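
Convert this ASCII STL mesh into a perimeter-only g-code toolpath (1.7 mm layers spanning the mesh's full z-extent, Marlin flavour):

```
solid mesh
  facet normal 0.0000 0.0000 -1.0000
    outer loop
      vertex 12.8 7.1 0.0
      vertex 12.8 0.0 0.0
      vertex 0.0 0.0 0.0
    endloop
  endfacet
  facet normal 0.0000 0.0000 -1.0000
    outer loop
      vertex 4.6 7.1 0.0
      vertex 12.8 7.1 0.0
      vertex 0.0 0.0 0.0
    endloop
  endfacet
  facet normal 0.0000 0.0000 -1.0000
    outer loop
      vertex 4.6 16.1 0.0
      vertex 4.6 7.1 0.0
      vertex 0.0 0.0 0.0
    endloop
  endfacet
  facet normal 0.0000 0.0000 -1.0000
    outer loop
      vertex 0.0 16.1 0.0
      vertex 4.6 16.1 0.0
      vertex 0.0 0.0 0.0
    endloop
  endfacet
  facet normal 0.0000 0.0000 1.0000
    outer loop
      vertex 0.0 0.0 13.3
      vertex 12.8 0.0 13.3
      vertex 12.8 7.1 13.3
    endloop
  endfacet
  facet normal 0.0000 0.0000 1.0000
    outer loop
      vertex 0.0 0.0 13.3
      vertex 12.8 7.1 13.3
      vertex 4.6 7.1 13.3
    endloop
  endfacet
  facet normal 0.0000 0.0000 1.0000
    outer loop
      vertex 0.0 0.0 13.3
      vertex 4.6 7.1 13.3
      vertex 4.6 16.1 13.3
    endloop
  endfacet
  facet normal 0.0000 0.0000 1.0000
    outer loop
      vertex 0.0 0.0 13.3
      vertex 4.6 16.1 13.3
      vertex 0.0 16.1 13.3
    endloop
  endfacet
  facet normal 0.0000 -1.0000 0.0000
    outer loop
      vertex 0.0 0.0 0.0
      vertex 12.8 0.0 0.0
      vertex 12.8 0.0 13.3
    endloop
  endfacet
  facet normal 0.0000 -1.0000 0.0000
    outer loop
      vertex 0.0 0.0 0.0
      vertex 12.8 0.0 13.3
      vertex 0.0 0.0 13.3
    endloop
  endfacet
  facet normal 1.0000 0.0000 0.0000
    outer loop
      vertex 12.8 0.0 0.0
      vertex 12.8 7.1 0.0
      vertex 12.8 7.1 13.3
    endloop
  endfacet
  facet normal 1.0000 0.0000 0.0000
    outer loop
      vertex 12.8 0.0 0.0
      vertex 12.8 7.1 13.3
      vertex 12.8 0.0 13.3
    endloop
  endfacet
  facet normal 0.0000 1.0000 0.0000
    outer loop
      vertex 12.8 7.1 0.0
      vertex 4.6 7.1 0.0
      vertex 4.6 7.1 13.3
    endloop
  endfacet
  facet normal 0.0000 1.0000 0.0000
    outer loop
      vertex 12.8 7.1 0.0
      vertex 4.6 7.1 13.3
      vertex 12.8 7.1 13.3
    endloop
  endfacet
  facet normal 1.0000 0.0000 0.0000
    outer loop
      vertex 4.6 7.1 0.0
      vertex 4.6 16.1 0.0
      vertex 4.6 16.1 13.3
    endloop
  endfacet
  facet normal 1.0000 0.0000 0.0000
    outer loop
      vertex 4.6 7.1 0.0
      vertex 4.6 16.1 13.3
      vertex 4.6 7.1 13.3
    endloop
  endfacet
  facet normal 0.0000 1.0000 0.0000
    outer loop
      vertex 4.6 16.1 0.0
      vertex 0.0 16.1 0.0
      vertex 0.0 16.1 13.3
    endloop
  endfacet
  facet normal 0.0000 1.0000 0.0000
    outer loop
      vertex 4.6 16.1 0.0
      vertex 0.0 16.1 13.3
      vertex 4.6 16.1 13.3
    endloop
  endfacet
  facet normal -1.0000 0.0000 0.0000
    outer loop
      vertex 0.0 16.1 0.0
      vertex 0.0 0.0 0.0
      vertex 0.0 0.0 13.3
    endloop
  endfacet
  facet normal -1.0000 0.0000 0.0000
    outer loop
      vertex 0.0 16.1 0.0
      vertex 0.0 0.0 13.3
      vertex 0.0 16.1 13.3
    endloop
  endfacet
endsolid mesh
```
; perimeter-only toolpath
G21 ; units = mm
G90 ; absolute positioning
G28 ; home
; layer 1
G0 Z1.7
G0 X0.0 Y0.0
G1 X12.8 Y0.0
G1 X12.8 Y7.1
G1 X4.6 Y7.1
G1 X4.6 Y16.1
G1 X0.0 Y16.1
G1 X0.0 Y0.0
; layer 2
G0 Z3.3
G0 X0.0 Y0.0
G1 X12.8 Y0.0
G1 X12.8 Y7.1
G1 X4.6 Y7.1
G1 X4.6 Y16.1
G1 X0.0 Y16.1
G1 X0.0 Y0.0
; layer 3
G0 Z5.0
G0 X0.0 Y0.0
G1 X12.8 Y0.0
G1 X12.8 Y7.1
G1 X4.6 Y7.1
G1 X4.6 Y16.1
G1 X0.0 Y16.1
G1 X0.0 Y0.0
; layer 4
G0 Z6.7
G0 X0.0 Y0.0
G1 X12.8 Y0.0
G1 X12.8 Y7.1
G1 X4.6 Y7.1
G1 X4.6 Y16.1
G1 X0.0 Y16.1
G1 X0.0 Y0.0
; layer 5
G0 Z8.3
G0 X0.0 Y0.0
G1 X12.8 Y0.0
G1 X12.8 Y7.1
G1 X4.6 Y7.1
G1 X4.6 Y16.1
G1 X0.0 Y16.1
G1 X0.0 Y0.0
; layer 6
G0 Z10.0
G0 X0.0 Y0.0
G1 X12.8 Y0.0
G1 X12.8 Y7.1
G1 X4.6 Y7.1
G1 X4.6 Y16.1
G1 X0.0 Y16.1
G1 X0.0 Y0.0
; layer 7
G0 Z11.6
G0 X0.0 Y0.0
G1 X12.8 Y0.0
G1 X12.8 Y7.1
G1 X4.6 Y7.1
G1 X4.6 Y16.1
G1 X0.0 Y16.1
G1 X0.0 Y0.0
; layer 8
G0 Z13.3
G0 X0.0 Y0.0
G1 X12.8 Y0.0
G1 X12.8 Y7.1
G1 X4.6 Y7.1
G1 X4.6 Y16.1
G1 X0.0 Y16.1
G1 X0.0 Y0.0
M2 ; end

The solid is an L-shaped prism: outer 12.8 × 16.1 mm, arm thicknesses ≈ 7.1 mm (horizontal) and 4.6 mm (vertical), extruded 13.3 mm in z. Slicing at Δz = 1.7 mm — 8 equal slices spanning the solid's height, so layer i sits at z = i·h/8 — gives 8 non-empty perimeters. Each is a 6-segment closed polygon; G0 lifts to the layer z and rapids to the start vertex, then G1 traces the edges.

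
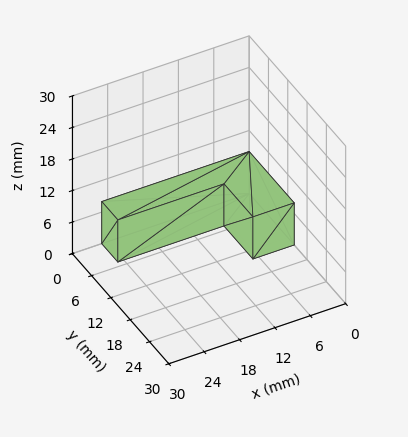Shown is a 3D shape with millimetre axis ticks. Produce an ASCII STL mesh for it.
Reading the render: the shape is an L-shaped prism: outer 25 × 14 mm, arm thicknesses ≈ 5 mm (horizontal) and 7 mm (vertical), extruded 8 mm in z (dimensions read to the nearest mm from the axis ticks). For the STL, each face is triangulated and given an outward normal.

solid part
  facet normal 0.0000 0.0000 -1.0000
    outer loop
      vertex 25.00 5.00 0.00
      vertex 25.00 0.00 0.00
      vertex 0.00 0.00 0.00
    endloop
  endfacet
  facet normal 0.0000 0.0000 -1.0000
    outer loop
      vertex 7.00 5.00 0.00
      vertex 25.00 5.00 0.00
      vertex 0.00 0.00 0.00
    endloop
  endfacet
  facet normal 0.0000 0.0000 -1.0000
    outer loop
      vertex 7.00 14.00 0.00
      vertex 7.00 5.00 0.00
      vertex 0.00 0.00 0.00
    endloop
  endfacet
  facet normal 0.0000 0.0000 -1.0000
    outer loop
      vertex 0.00 14.00 0.00
      vertex 7.00 14.00 0.00
      vertex 0.00 0.00 0.00
    endloop
  endfacet
  facet normal 0.0000 0.0000 1.0000
    outer loop
      vertex 0.00 0.00 8.00
      vertex 25.00 0.00 8.00
      vertex 25.00 5.00 8.00
    endloop
  endfacet
  facet normal 0.0000 0.0000 1.0000
    outer loop
      vertex 0.00 0.00 8.00
      vertex 25.00 5.00 8.00
      vertex 7.00 5.00 8.00
    endloop
  endfacet
  facet normal 0.0000 0.0000 1.0000
    outer loop
      vertex 0.00 0.00 8.00
      vertex 7.00 5.00 8.00
      vertex 7.00 14.00 8.00
    endloop
  endfacet
  facet normal 0.0000 0.0000 1.0000
    outer loop
      vertex 0.00 0.00 8.00
      vertex 7.00 14.00 8.00
      vertex 0.00 14.00 8.00
    endloop
  endfacet
  facet normal 0.0000 -1.0000 0.0000
    outer loop
      vertex 0.00 0.00 0.00
      vertex 25.00 0.00 0.00
      vertex 25.00 0.00 8.00
    endloop
  endfacet
  facet normal 0.0000 -1.0000 0.0000
    outer loop
      vertex 0.00 0.00 0.00
      vertex 25.00 0.00 8.00
      vertex 0.00 0.00 8.00
    endloop
  endfacet
  facet normal 1.0000 0.0000 0.0000
    outer loop
      vertex 25.00 0.00 0.00
      vertex 25.00 5.00 0.00
      vertex 25.00 5.00 8.00
    endloop
  endfacet
  facet normal 1.0000 0.0000 0.0000
    outer loop
      vertex 25.00 0.00 0.00
      vertex 25.00 5.00 8.00
      vertex 25.00 0.00 8.00
    endloop
  endfacet
  facet normal 0.0000 1.0000 0.0000
    outer loop
      vertex 25.00 5.00 0.00
      vertex 7.00 5.00 0.00
      vertex 7.00 5.00 8.00
    endloop
  endfacet
  facet normal 0.0000 1.0000 0.0000
    outer loop
      vertex 25.00 5.00 0.00
      vertex 7.00 5.00 8.00
      vertex 25.00 5.00 8.00
    endloop
  endfacet
  facet normal 1.0000 0.0000 0.0000
    outer loop
      vertex 7.00 5.00 0.00
      vertex 7.00 14.00 0.00
      vertex 7.00 14.00 8.00
    endloop
  endfacet
  facet normal 1.0000 0.0000 0.0000
    outer loop
      vertex 7.00 5.00 0.00
      vertex 7.00 14.00 8.00
      vertex 7.00 5.00 8.00
    endloop
  endfacet
  facet normal 0.0000 1.0000 0.0000
    outer loop
      vertex 7.00 14.00 0.00
      vertex 0.00 14.00 0.00
      vertex 0.00 14.00 8.00
    endloop
  endfacet
  facet normal 0.0000 1.0000 0.0000
    outer loop
      vertex 7.00 14.00 0.00
      vertex 0.00 14.00 8.00
      vertex 7.00 14.00 8.00
    endloop
  endfacet
  facet normal -1.0000 0.0000 0.0000
    outer loop
      vertex 0.00 14.00 0.00
      vertex 0.00 0.00 0.00
      vertex 0.00 0.00 8.00
    endloop
  endfacet
  facet normal -1.0000 0.0000 0.0000
    outer loop
      vertex 0.00 14.00 0.00
      vertex 0.00 0.00 8.00
      vertex 0.00 14.00 8.00
    endloop
  endfacet
endsolid part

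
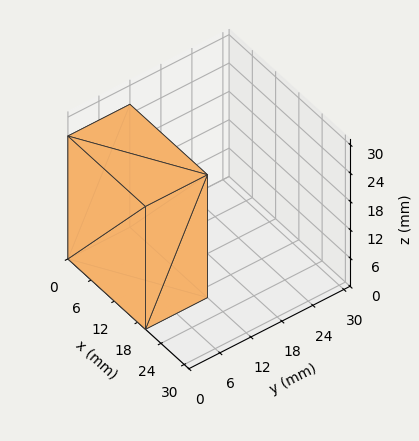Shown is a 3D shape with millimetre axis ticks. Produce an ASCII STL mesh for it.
Reading the render: the shape is a rectangular box, roughly 20 × 12 mm footprint and 26 mm tall (dimensions read to the nearest mm from the axis ticks). For the STL, each face is triangulated and given an outward normal.

solid part
  facet normal 0.0000 0.0000 -1.0000
    outer loop
      vertex 20.00 12.00 0.00
      vertex 20.00 0.00 0.00
      vertex 0.00 0.00 0.00
    endloop
  endfacet
  facet normal 0.0000 0.0000 -1.0000
    outer loop
      vertex 0.00 12.00 0.00
      vertex 20.00 12.00 0.00
      vertex 0.00 0.00 0.00
    endloop
  endfacet
  facet normal 0.0000 0.0000 1.0000
    outer loop
      vertex 0.00 0.00 26.00
      vertex 20.00 0.00 26.00
      vertex 20.00 12.00 26.00
    endloop
  endfacet
  facet normal 0.0000 0.0000 1.0000
    outer loop
      vertex 0.00 0.00 26.00
      vertex 20.00 12.00 26.00
      vertex 0.00 12.00 26.00
    endloop
  endfacet
  facet normal 0.0000 -1.0000 0.0000
    outer loop
      vertex 0.00 0.00 0.00
      vertex 20.00 0.00 0.00
      vertex 20.00 0.00 26.00
    endloop
  endfacet
  facet normal 0.0000 -1.0000 0.0000
    outer loop
      vertex 0.00 0.00 0.00
      vertex 20.00 0.00 26.00
      vertex 0.00 0.00 26.00
    endloop
  endfacet
  facet normal 0.0000 1.0000 0.0000
    outer loop
      vertex 20.00 12.00 26.00
      vertex 20.00 12.00 0.00
      vertex 0.00 12.00 0.00
    endloop
  endfacet
  facet normal 0.0000 1.0000 0.0000
    outer loop
      vertex 0.00 12.00 26.00
      vertex 20.00 12.00 26.00
      vertex 0.00 12.00 0.00
    endloop
  endfacet
  facet normal -1.0000 0.0000 0.0000
    outer loop
      vertex 0.00 12.00 26.00
      vertex 0.00 12.00 0.00
      vertex 0.00 0.00 0.00
    endloop
  endfacet
  facet normal -1.0000 0.0000 0.0000
    outer loop
      vertex 0.00 0.00 26.00
      vertex 0.00 12.00 26.00
      vertex 0.00 0.00 0.00
    endloop
  endfacet
  facet normal 1.0000 0.0000 0.0000
    outer loop
      vertex 20.00 0.00 0.00
      vertex 20.00 12.00 0.00
      vertex 20.00 12.00 26.00
    endloop
  endfacet
  facet normal 1.0000 0.0000 0.0000
    outer loop
      vertex 20.00 0.00 0.00
      vertex 20.00 12.00 26.00
      vertex 20.00 0.00 26.00
    endloop
  endfacet
endsolid part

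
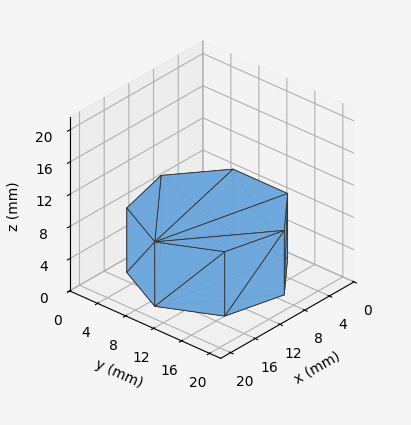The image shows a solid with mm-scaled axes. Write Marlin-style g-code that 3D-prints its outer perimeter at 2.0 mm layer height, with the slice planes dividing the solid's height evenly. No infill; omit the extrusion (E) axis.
Reading the render: the shape is a regular 7-sided prism (a cylinder approximated with 7 flat sides), circumscribed radius ≈ 9 mm, height ≈ 8 mm (dimensions read to the nearest mm from the axis ticks). For the g-code, the solid's height is divided into equal slices at the stated Δz and each level perimeter traced with G1 moves after a G0 lift.

; perimeter-only toolpath
G21 ; units = mm
G90 ; absolute positioning
G28 ; home
; layer 1
G0 Z2.0
G0 X18.0 Y9.0
G1 X14.6 Y16.0
G1 X7.0 Y17.8
G1 X0.9 Y12.9
G1 X0.9 Y5.1
G1 X7.0 Y0.2
G1 X14.6 Y2.0
G1 X18.0 Y9.0
; layer 2
G0 Z4.0
G0 X18.0 Y9.0
G1 X14.6 Y16.0
G1 X7.0 Y17.8
G1 X0.9 Y12.9
G1 X0.9 Y5.1
G1 X7.0 Y0.2
G1 X14.6 Y2.0
G1 X18.0 Y9.0
; layer 3
G0 Z6.0
G0 X18.0 Y9.0
G1 X14.6 Y16.0
G1 X7.0 Y17.8
G1 X0.9 Y12.9
G1 X0.9 Y5.1
G1 X7.0 Y0.2
G1 X14.6 Y2.0
G1 X18.0 Y9.0
; layer 4
G0 Z8.0
G0 X18.0 Y9.0
G1 X14.6 Y16.0
G1 X7.0 Y17.8
G1 X0.9 Y12.9
G1 X0.9 Y5.1
G1 X7.0 Y0.2
G1 X14.6 Y2.0
G1 X18.0 Y9.0
M2 ; end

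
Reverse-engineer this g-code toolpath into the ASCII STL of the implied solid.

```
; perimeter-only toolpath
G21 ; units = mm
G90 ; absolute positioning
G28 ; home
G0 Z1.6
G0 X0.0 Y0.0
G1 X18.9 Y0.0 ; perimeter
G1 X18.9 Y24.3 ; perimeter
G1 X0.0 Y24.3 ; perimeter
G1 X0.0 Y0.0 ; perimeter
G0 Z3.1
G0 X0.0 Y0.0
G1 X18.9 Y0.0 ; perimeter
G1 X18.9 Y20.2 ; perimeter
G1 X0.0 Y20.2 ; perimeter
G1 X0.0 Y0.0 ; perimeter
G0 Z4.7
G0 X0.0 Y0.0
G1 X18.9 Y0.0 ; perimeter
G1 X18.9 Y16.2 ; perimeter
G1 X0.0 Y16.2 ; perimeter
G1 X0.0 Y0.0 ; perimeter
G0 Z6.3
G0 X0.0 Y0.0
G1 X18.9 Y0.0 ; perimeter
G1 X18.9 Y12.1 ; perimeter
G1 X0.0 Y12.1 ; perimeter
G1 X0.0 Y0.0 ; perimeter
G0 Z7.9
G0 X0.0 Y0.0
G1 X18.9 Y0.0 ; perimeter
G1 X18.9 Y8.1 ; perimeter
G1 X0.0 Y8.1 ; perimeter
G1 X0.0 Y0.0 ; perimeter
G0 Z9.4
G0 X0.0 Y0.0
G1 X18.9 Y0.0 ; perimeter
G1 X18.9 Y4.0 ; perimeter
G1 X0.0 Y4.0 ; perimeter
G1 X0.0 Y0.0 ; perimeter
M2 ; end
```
solid part
  facet normal 0.0000 0.0000 -1.0000
    outer loop
      vertex 18.9 28.3 0.0
      vertex 18.9 0.0 0.0
      vertex 0.0 0.0 0.0
    endloop
  endfacet
  facet normal 0.0000 0.0000 -1.0000
    outer loop
      vertex 0.0 28.3 0.0
      vertex 18.9 28.3 0.0
      vertex 0.0 0.0 0.0
    endloop
  endfacet
  facet normal 0.0000 -1.0000 0.0000
    outer loop
      vertex 0.0 0.0 0.0
      vertex 18.9 0.0 0.0
      vertex 18.9 0.0 11.0
    endloop
  endfacet
  facet normal 0.0000 -1.0000 0.0000
    outer loop
      vertex 0.0 0.0 0.0
      vertex 18.9 0.0 11.0
      vertex 0.0 0.0 11.0
    endloop
  endfacet
  facet normal 0.0000 0.3623 0.9321
    outer loop
      vertex 0.0 0.0 11.0
      vertex 18.9 0.0 11.0
      vertex 18.9 28.3 0.0
    endloop
  endfacet
  facet normal 0.0000 0.3623 0.9321
    outer loop
      vertex 0.0 0.0 11.0
      vertex 18.9 28.3 0.0
      vertex 0.0 28.3 0.0
    endloop
  endfacet
  facet normal -1.0000 0.0000 0.0000
    outer loop
      vertex 0.0 0.0 11.0
      vertex 0.0 28.3 0.0
      vertex 0.0 0.0 0.0
    endloop
  endfacet
  facet normal 1.0000 0.0000 0.0000
    outer loop
      vertex 18.9 0.0 0.0
      vertex 18.9 28.3 0.0
      vertex 18.9 0.0 11.0
    endloop
  endfacet
endsolid part

The G0 Z moves step by Δz≈1.6 mm. The G1 loops shrink linearly with z, so the solid tapers from its base footprint up to z≈11. Closing with a flat bottom cap and the tapered top and triangulating gives 8 facets — a wedge (ramp): 18.9 × 28.3 mm base, rising to 11 mm along the y=0 edge and sloping linearly to z=0 at y=28.3.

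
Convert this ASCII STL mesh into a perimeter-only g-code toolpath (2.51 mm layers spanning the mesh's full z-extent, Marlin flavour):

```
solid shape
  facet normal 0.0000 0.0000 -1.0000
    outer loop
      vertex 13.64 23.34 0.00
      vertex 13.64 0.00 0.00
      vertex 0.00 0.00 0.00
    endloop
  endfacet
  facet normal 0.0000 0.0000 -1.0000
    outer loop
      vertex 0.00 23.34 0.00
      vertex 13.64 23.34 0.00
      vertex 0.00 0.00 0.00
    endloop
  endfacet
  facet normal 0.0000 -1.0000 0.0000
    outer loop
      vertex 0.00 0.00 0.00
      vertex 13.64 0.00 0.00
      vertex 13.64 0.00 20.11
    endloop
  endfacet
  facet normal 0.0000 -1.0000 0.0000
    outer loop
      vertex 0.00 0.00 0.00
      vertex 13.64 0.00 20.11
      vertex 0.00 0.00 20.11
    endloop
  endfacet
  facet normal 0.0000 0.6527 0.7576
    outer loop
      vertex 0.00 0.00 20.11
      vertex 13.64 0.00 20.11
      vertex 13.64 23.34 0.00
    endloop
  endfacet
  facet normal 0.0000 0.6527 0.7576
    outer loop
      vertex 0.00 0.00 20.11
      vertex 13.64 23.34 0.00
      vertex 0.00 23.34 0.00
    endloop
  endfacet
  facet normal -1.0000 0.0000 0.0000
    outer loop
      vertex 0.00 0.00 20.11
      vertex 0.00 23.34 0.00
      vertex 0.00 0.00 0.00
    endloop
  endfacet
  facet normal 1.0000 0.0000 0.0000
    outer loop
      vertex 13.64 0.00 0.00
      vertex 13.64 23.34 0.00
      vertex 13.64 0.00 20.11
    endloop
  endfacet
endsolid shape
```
; perimeter-only toolpath
G21 ; units = mm
G90 ; absolute positioning
G28 ; home
; layer 1
G0 Z2.51
G0 X0.00 Y0.00
G1 X13.64 Y0.00
G1 X13.64 Y20.42
G1 X0.00 Y20.42
G1 X0.00 Y0.00
; layer 2
G0 Z5.03
G0 X0.00 Y0.00
G1 X13.64 Y0.00
G1 X13.64 Y17.50
G1 X0.00 Y17.50
G1 X0.00 Y0.00
; layer 3
G0 Z7.54
G0 X0.00 Y0.00
G1 X13.64 Y0.00
G1 X13.64 Y14.59
G1 X0.00 Y14.59
G1 X0.00 Y0.00
; layer 4
G0 Z10.05
G0 X0.00 Y0.00
G1 X13.64 Y0.00
G1 X13.64 Y11.67
G1 X0.00 Y11.67
G1 X0.00 Y0.00
; layer 5
G0 Z12.57
G0 X0.00 Y0.00
G1 X13.64 Y0.00
G1 X13.64 Y8.75
G1 X0.00 Y8.75
G1 X0.00 Y0.00
; layer 6
G0 Z15.08
G0 X0.00 Y0.00
G1 X13.64 Y0.00
G1 X13.64 Y5.83
G1 X0.00 Y5.83
G1 X0.00 Y0.00
; layer 7
G0 Z17.60
G0 X0.00 Y0.00
G1 X13.64 Y0.00
G1 X13.64 Y2.92
G1 X0.00 Y2.92
G1 X0.00 Y0.00
M2 ; end

The solid is a wedge (ramp): 13.6 × 23.3 mm base, rising to 20.1 mm along the y=0 edge and sloping linearly to z=0 at y=23.3. Slicing at Δz = 2.51 mm — 8 equal slices spanning the solid's height, so layer i sits at z = i·h/8 — gives 7 non-empty perimeters. Each is a 4-segment closed polygon; G0 lifts to the layer z and rapids to the start vertex, then G1 traces the edges. The cross-section shrinks linearly with z (the slice at the apex is degenerate and omitted).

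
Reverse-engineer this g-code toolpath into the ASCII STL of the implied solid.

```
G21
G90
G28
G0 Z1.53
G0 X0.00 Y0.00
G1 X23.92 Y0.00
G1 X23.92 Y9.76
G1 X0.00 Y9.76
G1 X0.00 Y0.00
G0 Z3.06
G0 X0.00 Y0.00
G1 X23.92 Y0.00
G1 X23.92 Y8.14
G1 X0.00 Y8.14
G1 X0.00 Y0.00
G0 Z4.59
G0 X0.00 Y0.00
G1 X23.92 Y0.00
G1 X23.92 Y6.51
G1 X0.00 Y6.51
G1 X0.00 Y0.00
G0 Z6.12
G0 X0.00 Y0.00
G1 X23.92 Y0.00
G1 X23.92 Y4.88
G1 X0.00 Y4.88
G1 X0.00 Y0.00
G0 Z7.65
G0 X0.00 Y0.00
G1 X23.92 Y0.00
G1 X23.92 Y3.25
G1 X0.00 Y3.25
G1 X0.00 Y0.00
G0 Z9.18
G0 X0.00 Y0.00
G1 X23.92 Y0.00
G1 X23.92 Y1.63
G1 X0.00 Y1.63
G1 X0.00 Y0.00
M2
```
solid part
  facet normal 0.0000 0.0000 -1.0000
    outer loop
      vertex 23.92 11.39 0.00
      vertex 23.92 0.00 0.00
      vertex 0.00 0.00 0.00
    endloop
  endfacet
  facet normal 0.0000 0.0000 -1.0000
    outer loop
      vertex 0.00 11.39 0.00
      vertex 23.92 11.39 0.00
      vertex 0.00 0.00 0.00
    endloop
  endfacet
  facet normal 0.0000 -1.0000 0.0000
    outer loop
      vertex 0.00 0.00 0.00
      vertex 23.92 0.00 0.00
      vertex 23.92 0.00 10.71
    endloop
  endfacet
  facet normal 0.0000 -1.0000 0.0000
    outer loop
      vertex 0.00 0.00 0.00
      vertex 23.92 0.00 10.71
      vertex 0.00 0.00 10.71
    endloop
  endfacet
  facet normal 0.0000 0.6850 0.7285
    outer loop
      vertex 0.00 0.00 10.71
      vertex 23.92 0.00 10.71
      vertex 23.92 11.39 0.00
    endloop
  endfacet
  facet normal 0.0000 0.6850 0.7285
    outer loop
      vertex 0.00 0.00 10.71
      vertex 23.92 11.39 0.00
      vertex 0.00 11.39 0.00
    endloop
  endfacet
  facet normal -1.0000 0.0000 0.0000
    outer loop
      vertex 0.00 0.00 10.71
      vertex 0.00 11.39 0.00
      vertex 0.00 0.00 0.00
    endloop
  endfacet
  facet normal 1.0000 0.0000 0.0000
    outer loop
      vertex 23.92 0.00 0.00
      vertex 23.92 11.39 0.00
      vertex 23.92 0.00 10.71
    endloop
  endfacet
endsolid part

The G0 Z moves step by Δz≈1.53 mm. The G1 loops shrink linearly with z, so the solid tapers from its base footprint up to z≈10.7. Closing with a flat bottom cap and the tapered top and triangulating gives 8 facets — a wedge (ramp): 23.9 × 11.4 mm base, rising to 10.7 mm along the y=0 edge and sloping linearly to z=0 at y=11.4.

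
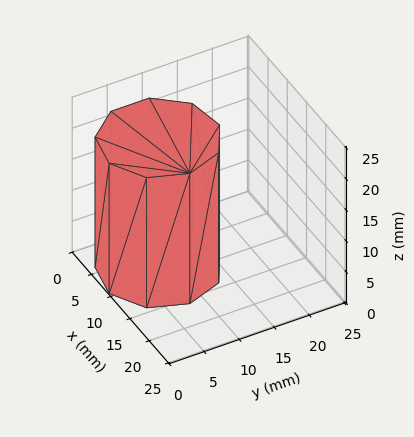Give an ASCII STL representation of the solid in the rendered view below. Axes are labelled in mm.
Reading the render: the shape is a regular 9-sided prism (a cylinder approximated with 9 flat sides), circumscribed radius ≈ 8 mm, height ≈ 21 mm (dimensions read to the nearest mm from the axis ticks). For the STL, each face is triangulated and given an outward normal.

solid part
  facet normal 0.0000 0.0000 -1.0000
    outer loop
      vertex 9.389 15.878 0.000
      vertex 14.128 13.142 0.000
      vertex 16.000 8.000 0.000
    endloop
  endfacet
  facet normal 0.0000 0.0000 -1.0000
    outer loop
      vertex 4.000 14.928 0.000
      vertex 9.389 15.878 0.000
      vertex 16.000 8.000 0.000
    endloop
  endfacet
  facet normal 0.0000 0.0000 -1.0000
    outer loop
      vertex 0.482 10.736 0.000
      vertex 4.000 14.928 0.000
      vertex 16.000 8.000 0.000
    endloop
  endfacet
  facet normal 0.0000 0.0000 -1.0000
    outer loop
      vertex 0.482 5.264 0.000
      vertex 0.482 10.736 0.000
      vertex 16.000 8.000 0.000
    endloop
  endfacet
  facet normal 0.0000 0.0000 -1.0000
    outer loop
      vertex 4.000 1.072 0.000
      vertex 0.482 5.264 0.000
      vertex 16.000 8.000 0.000
    endloop
  endfacet
  facet normal 0.0000 0.0000 -1.0000
    outer loop
      vertex 9.389 0.122 0.000
      vertex 4.000 1.072 0.000
      vertex 16.000 8.000 0.000
    endloop
  endfacet
  facet normal 0.0000 0.0000 -1.0000
    outer loop
      vertex 14.128 2.858 0.000
      vertex 9.389 0.122 0.000
      vertex 16.000 8.000 0.000
    endloop
  endfacet
  facet normal 0.0000 0.0000 1.0000
    outer loop
      vertex 16.000 8.000 21.000
      vertex 14.128 13.142 21.000
      vertex 9.389 15.878 21.000
    endloop
  endfacet
  facet normal 0.0000 0.0000 1.0000
    outer loop
      vertex 16.000 8.000 21.000
      vertex 9.389 15.878 21.000
      vertex 4.000 14.928 21.000
    endloop
  endfacet
  facet normal 0.0000 0.0000 1.0000
    outer loop
      vertex 16.000 8.000 21.000
      vertex 4.000 14.928 21.000
      vertex 0.482 10.736 21.000
    endloop
  endfacet
  facet normal 0.0000 0.0000 1.0000
    outer loop
      vertex 16.000 8.000 21.000
      vertex 0.482 10.736 21.000
      vertex 0.482 5.264 21.000
    endloop
  endfacet
  facet normal 0.0000 0.0000 1.0000
    outer loop
      vertex 16.000 8.000 21.000
      vertex 0.482 5.264 21.000
      vertex 4.000 1.072 21.000
    endloop
  endfacet
  facet normal 0.0000 0.0000 1.0000
    outer loop
      vertex 16.000 8.000 21.000
      vertex 4.000 1.072 21.000
      vertex 9.389 0.122 21.000
    endloop
  endfacet
  facet normal 0.0000 0.0000 1.0000
    outer loop
      vertex 16.000 8.000 21.000
      vertex 9.389 0.122 21.000
      vertex 14.128 2.858 21.000
    endloop
  endfacet
  facet normal 0.9397 0.3421 0.0000
    outer loop
      vertex 16.000 8.000 0.000
      vertex 14.128 13.142 0.000
      vertex 14.128 13.142 21.000
    endloop
  endfacet
  facet normal 0.9397 0.3421 0.0000
    outer loop
      vertex 16.000 8.000 0.000
      vertex 14.128 13.142 21.000
      vertex 16.000 8.000 21.000
    endloop
  endfacet
  facet normal 0.5000 0.8660 0.0000
    outer loop
      vertex 14.128 13.142 0.000
      vertex 9.389 15.878 0.000
      vertex 9.389 15.878 21.000
    endloop
  endfacet
  facet normal 0.5000 0.8660 0.0000
    outer loop
      vertex 14.128 13.142 0.000
      vertex 9.389 15.878 21.000
      vertex 14.128 13.142 21.000
    endloop
  endfacet
  facet normal -0.1736 0.9848 0.0000
    outer loop
      vertex 9.389 15.878 0.000
      vertex 4.000 14.928 0.000
      vertex 4.000 14.928 21.000
    endloop
  endfacet
  facet normal -0.1736 0.9848 0.0000
    outer loop
      vertex 9.389 15.878 0.000
      vertex 4.000 14.928 21.000
      vertex 9.389 15.878 21.000
    endloop
  endfacet
  facet normal -0.7660 0.6428 0.0000
    outer loop
      vertex 4.000 14.928 0.000
      vertex 0.482 10.736 0.000
      vertex 0.482 10.736 21.000
    endloop
  endfacet
  facet normal -0.7660 0.6428 0.0000
    outer loop
      vertex 4.000 14.928 0.000
      vertex 0.482 10.736 21.000
      vertex 4.000 14.928 21.000
    endloop
  endfacet
  facet normal -1.0000 0.0000 0.0000
    outer loop
      vertex 0.482 10.736 0.000
      vertex 0.482 5.264 0.000
      vertex 0.482 5.264 21.000
    endloop
  endfacet
  facet normal -1.0000 0.0000 0.0000
    outer loop
      vertex 0.482 10.736 0.000
      vertex 0.482 5.264 21.000
      vertex 0.482 10.736 21.000
    endloop
  endfacet
  facet normal -0.7660 -0.6428 0.0000
    outer loop
      vertex 0.482 5.264 0.000
      vertex 4.000 1.072 0.000
      vertex 4.000 1.072 21.000
    endloop
  endfacet
  facet normal -0.7660 -0.6428 0.0000
    outer loop
      vertex 0.482 5.264 0.000
      vertex 4.000 1.072 21.000
      vertex 0.482 5.264 21.000
    endloop
  endfacet
  facet normal -0.1736 -0.9848 0.0000
    outer loop
      vertex 4.000 1.072 0.000
      vertex 9.389 0.122 0.000
      vertex 9.389 0.122 21.000
    endloop
  endfacet
  facet normal -0.1736 -0.9848 0.0000
    outer loop
      vertex 4.000 1.072 0.000
      vertex 9.389 0.122 21.000
      vertex 4.000 1.072 21.000
    endloop
  endfacet
  facet normal 0.5000 -0.8660 0.0000
    outer loop
      vertex 9.389 0.122 0.000
      vertex 14.128 2.858 0.000
      vertex 14.128 2.858 21.000
    endloop
  endfacet
  facet normal 0.5000 -0.8660 0.0000
    outer loop
      vertex 9.389 0.122 0.000
      vertex 14.128 2.858 21.000
      vertex 9.389 0.122 21.000
    endloop
  endfacet
  facet normal 0.9397 -0.3421 0.0000
    outer loop
      vertex 14.128 2.858 0.000
      vertex 16.000 8.000 0.000
      vertex 16.000 8.000 21.000
    endloop
  endfacet
  facet normal 0.9397 -0.3421 0.0000
    outer loop
      vertex 14.128 2.858 0.000
      vertex 16.000 8.000 21.000
      vertex 14.128 2.858 21.000
    endloop
  endfacet
endsolid part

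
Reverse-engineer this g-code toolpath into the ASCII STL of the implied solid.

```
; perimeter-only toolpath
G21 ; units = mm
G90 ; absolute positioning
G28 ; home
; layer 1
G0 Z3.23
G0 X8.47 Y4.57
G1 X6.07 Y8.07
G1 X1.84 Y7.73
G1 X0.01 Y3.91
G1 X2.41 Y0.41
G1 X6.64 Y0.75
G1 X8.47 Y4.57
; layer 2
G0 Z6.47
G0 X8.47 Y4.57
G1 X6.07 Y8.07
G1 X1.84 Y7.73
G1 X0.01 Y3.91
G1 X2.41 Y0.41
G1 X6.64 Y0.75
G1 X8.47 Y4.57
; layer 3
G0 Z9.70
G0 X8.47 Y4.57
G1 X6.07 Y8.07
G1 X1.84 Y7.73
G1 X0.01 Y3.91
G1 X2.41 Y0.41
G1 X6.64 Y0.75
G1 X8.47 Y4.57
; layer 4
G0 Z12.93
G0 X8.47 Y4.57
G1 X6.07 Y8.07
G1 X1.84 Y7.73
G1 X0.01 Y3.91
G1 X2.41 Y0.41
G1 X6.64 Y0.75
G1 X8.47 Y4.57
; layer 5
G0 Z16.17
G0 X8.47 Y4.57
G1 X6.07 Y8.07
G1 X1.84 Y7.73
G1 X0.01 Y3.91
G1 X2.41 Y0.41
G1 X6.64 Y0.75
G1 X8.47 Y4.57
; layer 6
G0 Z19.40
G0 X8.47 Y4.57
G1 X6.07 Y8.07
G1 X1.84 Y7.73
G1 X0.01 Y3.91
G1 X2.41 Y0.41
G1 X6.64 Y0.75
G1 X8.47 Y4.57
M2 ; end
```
solid part
  facet normal 0.0000 0.0000 -1.0000
    outer loop
      vertex 1.84 7.73 0.00
      vertex 6.07 8.07 0.00
      vertex 8.47 4.57 0.00
    endloop
  endfacet
  facet normal 0.0000 0.0000 -1.0000
    outer loop
      vertex 0.01 3.91 0.00
      vertex 1.84 7.73 0.00
      vertex 8.47 4.57 0.00
    endloop
  endfacet
  facet normal 0.0000 0.0000 -1.0000
    outer loop
      vertex 2.41 0.41 0.00
      vertex 0.01 3.91 0.00
      vertex 8.47 4.57 0.00
    endloop
  endfacet
  facet normal 0.0000 0.0000 -1.0000
    outer loop
      vertex 6.64 0.75 0.00
      vertex 2.41 0.41 0.00
      vertex 8.47 4.57 0.00
    endloop
  endfacet
  facet normal 0.0000 0.0000 1.0000
    outer loop
      vertex 8.47 4.57 19.40
      vertex 6.07 8.07 19.40
      vertex 1.84 7.73 19.40
    endloop
  endfacet
  facet normal 0.0000 0.0000 1.0000
    outer loop
      vertex 8.47 4.57 19.40
      vertex 1.84 7.73 19.40
      vertex 0.01 3.91 19.40
    endloop
  endfacet
  facet normal 0.0000 0.0000 1.0000
    outer loop
      vertex 8.47 4.57 19.40
      vertex 0.01 3.91 19.40
      vertex 2.41 0.41 19.40
    endloop
  endfacet
  facet normal 0.0000 0.0000 1.0000
    outer loop
      vertex 8.47 4.57 19.40
      vertex 2.41 0.41 19.40
      vertex 6.64 0.75 19.40
    endloop
  endfacet
  facet normal 0.8247 0.5655 0.0000
    outer loop
      vertex 8.47 4.57 0.00
      vertex 6.07 8.07 0.00
      vertex 6.07 8.07 19.40
    endloop
  endfacet
  facet normal 0.8247 0.5655 0.0000
    outer loop
      vertex 8.47 4.57 0.00
      vertex 6.07 8.07 19.40
      vertex 8.47 4.57 19.40
    endloop
  endfacet
  facet normal -0.0801 0.9968 0.0000
    outer loop
      vertex 6.07 8.07 0.00
      vertex 1.84 7.73 0.00
      vertex 1.84 7.73 19.40
    endloop
  endfacet
  facet normal -0.0801 0.9968 0.0000
    outer loop
      vertex 6.07 8.07 0.00
      vertex 1.84 7.73 19.40
      vertex 6.07 8.07 19.40
    endloop
  endfacet
  facet normal -0.9019 0.4320 0.0000
    outer loop
      vertex 1.84 7.73 0.00
      vertex 0.01 3.91 0.00
      vertex 0.01 3.91 19.40
    endloop
  endfacet
  facet normal -0.9019 0.4320 0.0000
    outer loop
      vertex 1.84 7.73 0.00
      vertex 0.01 3.91 19.40
      vertex 1.84 7.73 19.40
    endloop
  endfacet
  facet normal -0.8247 -0.5655 0.0000
    outer loop
      vertex 0.01 3.91 0.00
      vertex 2.41 0.41 0.00
      vertex 2.41 0.41 19.40
    endloop
  endfacet
  facet normal -0.8247 -0.5655 0.0000
    outer loop
      vertex 0.01 3.91 0.00
      vertex 2.41 0.41 19.40
      vertex 0.01 3.91 19.40
    endloop
  endfacet
  facet normal 0.0801 -0.9968 0.0000
    outer loop
      vertex 2.41 0.41 0.00
      vertex 6.64 0.75 0.00
      vertex 6.64 0.75 19.40
    endloop
  endfacet
  facet normal 0.0801 -0.9968 0.0000
    outer loop
      vertex 2.41 0.41 0.00
      vertex 6.64 0.75 19.40
      vertex 2.41 0.41 19.40
    endloop
  endfacet
  facet normal 0.9019 -0.4320 0.0000
    outer loop
      vertex 6.64 0.75 0.00
      vertex 8.47 4.57 0.00
      vertex 8.47 4.57 19.40
    endloop
  endfacet
  facet normal 0.9019 -0.4320 0.0000
    outer loop
      vertex 6.64 0.75 0.00
      vertex 8.47 4.57 19.40
      vertex 6.64 0.75 19.40
    endloop
  endfacet
endsolid part

The G0 Z moves step by Δz≈3.23 mm. Every layer's G1 loop is the same polygon, so the solid is a straight extrusion of it from z=0 to z≈19.4. Closing with flat bottom and top caps and triangulating gives 20 facets — a regular 6-sided prism (a cylinder approximated with 6 flat sides), circumscribed radius ≈ 4.24 mm, height ≈ 19.4 mm.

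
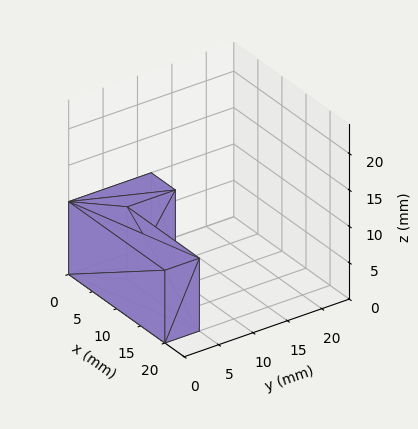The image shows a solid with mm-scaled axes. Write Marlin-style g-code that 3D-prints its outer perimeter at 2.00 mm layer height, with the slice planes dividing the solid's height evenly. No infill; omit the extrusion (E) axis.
Reading the render: the shape is an L-shaped prism: outer 20 × 12 mm, arm thicknesses ≈ 5 mm (horizontal) and 5 mm (vertical), extruded 10 mm in z (dimensions read to the nearest mm from the axis ticks). For the g-code, the solid's height is divided into equal slices at the stated Δz and each level perimeter traced with G1 moves after a G0 lift.

; perimeter-only toolpath
G21 ; units = mm
G90 ; absolute positioning
G28 ; home
; layer 1
G0 Z2.00
G0 X0.00 Y0.00
G1 X20.00 Y0.00
G1 X20.00 Y5.00
G1 X5.00 Y5.00
G1 X5.00 Y12.00
G1 X0.00 Y12.00
G1 X0.00 Y0.00
; layer 2
G0 Z4.00
G0 X0.00 Y0.00
G1 X20.00 Y0.00
G1 X20.00 Y5.00
G1 X5.00 Y5.00
G1 X5.00 Y12.00
G1 X0.00 Y12.00
G1 X0.00 Y0.00
; layer 3
G0 Z6.00
G0 X0.00 Y0.00
G1 X20.00 Y0.00
G1 X20.00 Y5.00
G1 X5.00 Y5.00
G1 X5.00 Y12.00
G1 X0.00 Y12.00
G1 X0.00 Y0.00
; layer 4
G0 Z8.00
G0 X0.00 Y0.00
G1 X20.00 Y0.00
G1 X20.00 Y5.00
G1 X5.00 Y5.00
G1 X5.00 Y12.00
G1 X0.00 Y12.00
G1 X0.00 Y0.00
; layer 5
G0 Z10.00
G0 X0.00 Y0.00
G1 X20.00 Y0.00
G1 X20.00 Y5.00
G1 X5.00 Y5.00
G1 X5.00 Y12.00
G1 X0.00 Y12.00
G1 X0.00 Y0.00
M2 ; end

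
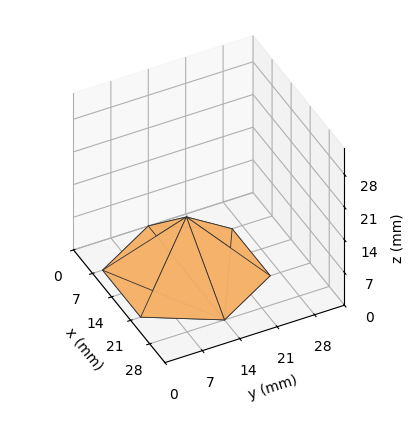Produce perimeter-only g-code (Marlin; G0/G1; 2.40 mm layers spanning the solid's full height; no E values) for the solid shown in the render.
Reading the render: the shape is a regular 6-sided pyramid, base circumscribed radius ≈ 14 mm, apex at z ≈ 12 mm (dimensions read to the nearest mm from the axis ticks). For the g-code, the solid's height is divided into equal slices at the stated Δz and each level perimeter traced with G1 moves after a G0 lift.

; perimeter-only toolpath
G21 ; units = mm
G90 ; absolute positioning
G28 ; home
; layer 1
G0 Z2.40
G0 X25.20 Y14.00
G1 X19.60 Y23.70
G1 X8.40 Y23.70
G1 X2.80 Y14.00
G1 X8.40 Y4.30
G1 X19.60 Y4.30
G1 X25.20 Y14.00
; layer 2
G0 Z4.80
G0 X22.40 Y14.00
G1 X18.20 Y21.27
G1 X9.80 Y21.27
G1 X5.60 Y14.00
G1 X9.80 Y6.73
G1 X18.20 Y6.73
G1 X22.40 Y14.00
; layer 3
G0 Z7.20
G0 X19.60 Y14.00
G1 X16.80 Y18.85
G1 X11.20 Y18.85
G1 X8.40 Y14.00
G1 X11.20 Y9.15
G1 X16.80 Y9.15
G1 X19.60 Y14.00
; layer 4
G0 Z9.60
G0 X16.80 Y14.00
G1 X15.40 Y16.42
G1 X12.60 Y16.42
G1 X11.20 Y14.00
G1 X12.60 Y11.58
G1 X15.40 Y11.58
G1 X16.80 Y14.00
M2 ; end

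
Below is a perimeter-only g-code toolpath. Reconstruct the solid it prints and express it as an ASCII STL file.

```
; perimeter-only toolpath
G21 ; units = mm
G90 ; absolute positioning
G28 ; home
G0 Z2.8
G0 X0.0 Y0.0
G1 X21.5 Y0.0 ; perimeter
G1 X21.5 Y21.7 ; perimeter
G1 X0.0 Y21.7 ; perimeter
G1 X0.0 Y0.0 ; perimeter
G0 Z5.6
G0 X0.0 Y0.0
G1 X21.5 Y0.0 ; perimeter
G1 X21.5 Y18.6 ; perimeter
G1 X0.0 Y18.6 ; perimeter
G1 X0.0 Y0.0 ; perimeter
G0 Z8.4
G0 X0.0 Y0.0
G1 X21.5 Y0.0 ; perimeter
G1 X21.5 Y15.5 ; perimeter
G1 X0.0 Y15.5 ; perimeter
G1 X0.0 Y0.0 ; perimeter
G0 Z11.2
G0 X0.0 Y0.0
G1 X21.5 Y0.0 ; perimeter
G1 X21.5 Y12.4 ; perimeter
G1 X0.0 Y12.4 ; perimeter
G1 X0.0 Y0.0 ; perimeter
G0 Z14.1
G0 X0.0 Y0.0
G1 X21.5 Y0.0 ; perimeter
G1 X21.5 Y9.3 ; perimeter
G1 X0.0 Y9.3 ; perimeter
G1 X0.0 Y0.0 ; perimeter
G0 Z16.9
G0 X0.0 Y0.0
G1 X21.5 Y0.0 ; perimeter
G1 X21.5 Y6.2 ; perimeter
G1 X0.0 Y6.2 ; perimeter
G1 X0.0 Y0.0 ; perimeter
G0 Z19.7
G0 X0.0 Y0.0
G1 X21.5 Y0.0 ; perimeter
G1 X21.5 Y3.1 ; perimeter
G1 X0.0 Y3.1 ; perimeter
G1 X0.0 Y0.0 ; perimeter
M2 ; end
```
solid part
  facet normal 0.0000 0.0000 -1.0000
    outer loop
      vertex 21.5 24.8 0.0
      vertex 21.5 0.0 0.0
      vertex 0.0 0.0 0.0
    endloop
  endfacet
  facet normal 0.0000 0.0000 -1.0000
    outer loop
      vertex 0.0 24.8 0.0
      vertex 21.5 24.8 0.0
      vertex 0.0 0.0 0.0
    endloop
  endfacet
  facet normal 0.0000 -1.0000 0.0000
    outer loop
      vertex 0.0 0.0 0.0
      vertex 21.5 0.0 0.0
      vertex 21.5 0.0 22.5
    endloop
  endfacet
  facet normal 0.0000 -1.0000 0.0000
    outer loop
      vertex 0.0 0.0 0.0
      vertex 21.5 0.0 22.5
      vertex 0.0 0.0 22.5
    endloop
  endfacet
  facet normal 0.0000 0.6719 0.7406
    outer loop
      vertex 0.0 0.0 22.5
      vertex 21.5 0.0 22.5
      vertex 21.5 24.8 0.0
    endloop
  endfacet
  facet normal 0.0000 0.6719 0.7406
    outer loop
      vertex 0.0 0.0 22.5
      vertex 21.5 24.8 0.0
      vertex 0.0 24.8 0.0
    endloop
  endfacet
  facet normal -1.0000 0.0000 0.0000
    outer loop
      vertex 0.0 0.0 22.5
      vertex 0.0 24.8 0.0
      vertex 0.0 0.0 0.0
    endloop
  endfacet
  facet normal 1.0000 0.0000 0.0000
    outer loop
      vertex 21.5 0.0 0.0
      vertex 21.5 24.8 0.0
      vertex 21.5 0.0 22.5
    endloop
  endfacet
endsolid part

The G0 Z moves step by Δz≈2.8 mm. The G1 loops shrink linearly with z, so the solid tapers from its base footprint up to z≈22.5. Closing with a flat bottom cap and the tapered top and triangulating gives 8 facets — a wedge (ramp): 21.5 × 24.8 mm base, rising to 22.5 mm along the y=0 edge and sloping linearly to z=0 at y=24.8.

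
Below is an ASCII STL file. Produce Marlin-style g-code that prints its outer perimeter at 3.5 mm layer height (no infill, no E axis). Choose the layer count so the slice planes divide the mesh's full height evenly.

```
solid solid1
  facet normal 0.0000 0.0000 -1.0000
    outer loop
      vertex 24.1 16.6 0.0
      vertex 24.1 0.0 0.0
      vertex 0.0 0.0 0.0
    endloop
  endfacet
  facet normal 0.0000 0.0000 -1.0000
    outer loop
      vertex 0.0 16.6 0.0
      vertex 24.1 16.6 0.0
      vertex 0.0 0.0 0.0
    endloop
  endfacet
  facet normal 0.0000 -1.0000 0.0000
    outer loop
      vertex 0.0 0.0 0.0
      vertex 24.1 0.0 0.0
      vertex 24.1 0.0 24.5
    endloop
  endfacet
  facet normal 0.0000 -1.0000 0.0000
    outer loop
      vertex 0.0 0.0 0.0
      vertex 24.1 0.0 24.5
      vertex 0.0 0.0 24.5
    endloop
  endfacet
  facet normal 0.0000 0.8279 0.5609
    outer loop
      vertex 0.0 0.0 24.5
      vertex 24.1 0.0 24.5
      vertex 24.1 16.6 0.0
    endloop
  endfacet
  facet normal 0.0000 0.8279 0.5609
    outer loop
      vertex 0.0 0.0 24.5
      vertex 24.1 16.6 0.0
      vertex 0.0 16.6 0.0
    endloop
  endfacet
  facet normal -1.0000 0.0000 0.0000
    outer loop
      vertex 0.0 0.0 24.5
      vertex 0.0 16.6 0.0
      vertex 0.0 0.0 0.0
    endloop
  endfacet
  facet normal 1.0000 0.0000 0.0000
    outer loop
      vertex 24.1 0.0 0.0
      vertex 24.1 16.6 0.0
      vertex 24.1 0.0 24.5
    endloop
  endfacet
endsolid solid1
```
; perimeter-only toolpath
G21 ; units = mm
G90 ; absolute positioning
G28 ; home
; layer 1
G0 Z3.5
G0 X0.0 Y0.0
G1 X24.1 Y0.0
G1 X24.1 Y14.2
G1 X0.0 Y14.2
G1 X0.0 Y0.0
; layer 2
G0 Z7.0
G0 X0.0 Y0.0
G1 X24.1 Y0.0
G1 X24.1 Y11.9
G1 X0.0 Y11.9
G1 X0.0 Y0.0
; layer 3
G0 Z10.5
G0 X0.0 Y0.0
G1 X24.1 Y0.0
G1 X24.1 Y9.5
G1 X0.0 Y9.5
G1 X0.0 Y0.0
; layer 4
G0 Z14.0
G0 X0.0 Y0.0
G1 X24.1 Y0.0
G1 X24.1 Y7.1
G1 X0.0 Y7.1
G1 X0.0 Y0.0
; layer 5
G0 Z17.5
G0 X0.0 Y0.0
G1 X24.1 Y0.0
G1 X24.1 Y4.7
G1 X0.0 Y4.7
G1 X0.0 Y0.0
; layer 6
G0 Z21.0
G0 X0.0 Y0.0
G1 X24.1 Y0.0
G1 X24.1 Y2.4
G1 X0.0 Y2.4
G1 X0.0 Y0.0
M2 ; end

The solid is a wedge (ramp): 24.1 × 16.6 mm base, rising to 24.5 mm along the y=0 edge and sloping linearly to z=0 at y=16.6. Slicing at Δz = 3.5 mm — 7 equal slices spanning the solid's height, so layer i sits at z = i·h/7 — gives 6 non-empty perimeters. Each is a 4-segment closed polygon; G0 lifts to the layer z and rapids to the start vertex, then G1 traces the edges. The cross-section shrinks linearly with z (the slice at the apex is degenerate and omitted).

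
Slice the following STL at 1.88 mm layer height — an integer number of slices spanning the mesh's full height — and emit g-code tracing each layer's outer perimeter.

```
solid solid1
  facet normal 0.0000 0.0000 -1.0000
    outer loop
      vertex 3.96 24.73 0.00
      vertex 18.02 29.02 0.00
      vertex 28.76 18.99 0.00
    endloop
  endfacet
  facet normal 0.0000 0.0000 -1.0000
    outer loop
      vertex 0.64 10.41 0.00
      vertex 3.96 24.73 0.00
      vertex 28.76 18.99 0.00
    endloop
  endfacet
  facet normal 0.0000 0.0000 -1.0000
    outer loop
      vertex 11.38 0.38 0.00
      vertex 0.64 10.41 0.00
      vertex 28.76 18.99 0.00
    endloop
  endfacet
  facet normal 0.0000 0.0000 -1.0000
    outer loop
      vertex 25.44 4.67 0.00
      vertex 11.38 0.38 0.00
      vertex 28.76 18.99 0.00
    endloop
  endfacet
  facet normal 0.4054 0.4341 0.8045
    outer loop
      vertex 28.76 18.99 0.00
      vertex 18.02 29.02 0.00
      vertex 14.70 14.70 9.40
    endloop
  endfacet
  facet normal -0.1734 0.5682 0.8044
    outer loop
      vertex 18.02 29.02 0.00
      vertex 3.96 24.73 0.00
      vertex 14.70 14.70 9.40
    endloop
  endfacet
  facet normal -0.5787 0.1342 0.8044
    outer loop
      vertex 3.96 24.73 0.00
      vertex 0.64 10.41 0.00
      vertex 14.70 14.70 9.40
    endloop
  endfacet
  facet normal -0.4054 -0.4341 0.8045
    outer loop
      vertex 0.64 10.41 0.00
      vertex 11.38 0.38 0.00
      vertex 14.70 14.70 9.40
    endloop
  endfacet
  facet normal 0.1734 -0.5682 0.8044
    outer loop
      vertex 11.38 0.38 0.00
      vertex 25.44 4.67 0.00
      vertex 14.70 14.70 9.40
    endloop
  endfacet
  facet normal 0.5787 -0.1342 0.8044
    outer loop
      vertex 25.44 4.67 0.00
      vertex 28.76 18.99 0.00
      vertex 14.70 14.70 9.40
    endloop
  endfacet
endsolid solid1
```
; perimeter-only toolpath
G21 ; units = mm
G90 ; absolute positioning
G28 ; home
; layer 1
G0 Z1.88
G0 X25.95 Y18.13
G1 X17.36 Y26.16
G1 X6.11 Y22.72
G1 X3.45 Y11.27
G1 X12.04 Y3.24
G1 X23.29 Y6.68
G1 X25.95 Y18.13
; layer 2
G0 Z3.76
G0 X23.14 Y17.27
G1 X16.69 Y23.29
G1 X8.26 Y20.72
G1 X6.26 Y12.13
G1 X12.71 Y6.11
G1 X21.14 Y8.68
G1 X23.14 Y17.27
; layer 3
G0 Z5.64
G0 X20.32 Y16.42
G1 X16.03 Y20.43
G1 X10.40 Y18.71
G1 X9.08 Y12.98
G1 X13.37 Y8.97
G1 X19.00 Y10.69
G1 X20.32 Y16.42
; layer 4
G0 Z7.52
G0 X17.51 Y15.56
G1 X15.36 Y17.56
G1 X12.55 Y16.71
G1 X11.89 Y13.84
G1 X14.04 Y11.84
G1 X16.85 Y12.69
G1 X17.51 Y15.56
M2 ; end

The solid is a regular 6-sided pyramid, base circumscribed radius ≈ 14.7 mm, apex at z ≈ 9.4 mm. Slicing at Δz = 1.88 mm — 5 equal slices spanning the solid's height, so layer i sits at z = i·h/5 — gives 4 non-empty perimeters. Each is a 6-segment closed polygon; G0 lifts to the layer z and rapids to the start vertex, then G1 traces the edges. The cross-section shrinks linearly with z (the slice at the apex is degenerate and omitted).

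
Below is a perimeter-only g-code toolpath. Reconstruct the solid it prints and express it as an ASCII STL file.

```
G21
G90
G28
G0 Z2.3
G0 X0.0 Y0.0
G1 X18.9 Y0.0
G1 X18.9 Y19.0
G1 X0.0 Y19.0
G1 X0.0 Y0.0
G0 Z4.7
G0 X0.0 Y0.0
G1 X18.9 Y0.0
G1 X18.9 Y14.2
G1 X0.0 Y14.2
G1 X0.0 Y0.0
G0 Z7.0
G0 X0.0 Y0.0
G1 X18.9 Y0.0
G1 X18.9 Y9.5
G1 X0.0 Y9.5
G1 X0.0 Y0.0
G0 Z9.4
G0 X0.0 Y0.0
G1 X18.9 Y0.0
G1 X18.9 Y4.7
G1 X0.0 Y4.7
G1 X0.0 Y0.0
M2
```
solid part
  facet normal 0.0000 0.0000 -1.0000
    outer loop
      vertex 18.9 23.7 0.0
      vertex 18.9 0.0 0.0
      vertex 0.0 0.0 0.0
    endloop
  endfacet
  facet normal 0.0000 0.0000 -1.0000
    outer loop
      vertex 0.0 23.7 0.0
      vertex 18.9 23.7 0.0
      vertex 0.0 0.0 0.0
    endloop
  endfacet
  facet normal 0.0000 -1.0000 0.0000
    outer loop
      vertex 0.0 0.0 0.0
      vertex 18.9 0.0 0.0
      vertex 18.9 0.0 11.7
    endloop
  endfacet
  facet normal 0.0000 -1.0000 0.0000
    outer loop
      vertex 0.0 0.0 0.0
      vertex 18.9 0.0 11.7
      vertex 0.0 0.0 11.7
    endloop
  endfacet
  facet normal 0.0000 0.4427 0.8967
    outer loop
      vertex 0.0 0.0 11.7
      vertex 18.9 0.0 11.7
      vertex 18.9 23.7 0.0
    endloop
  endfacet
  facet normal 0.0000 0.4427 0.8967
    outer loop
      vertex 0.0 0.0 11.7
      vertex 18.9 23.7 0.0
      vertex 0.0 23.7 0.0
    endloop
  endfacet
  facet normal -1.0000 0.0000 0.0000
    outer loop
      vertex 0.0 0.0 11.7
      vertex 0.0 23.7 0.0
      vertex 0.0 0.0 0.0
    endloop
  endfacet
  facet normal 1.0000 0.0000 0.0000
    outer loop
      vertex 18.9 0.0 0.0
      vertex 18.9 23.7 0.0
      vertex 18.9 0.0 11.7
    endloop
  endfacet
endsolid part

The G0 Z moves step by Δz≈2.3 mm. The G1 loops shrink linearly with z, so the solid tapers from its base footprint up to z≈11.7. Closing with a flat bottom cap and the tapered top and triangulating gives 8 facets — a wedge (ramp): 18.9 × 23.7 mm base, rising to 11.7 mm along the y=0 edge and sloping linearly to z=0 at y=23.7.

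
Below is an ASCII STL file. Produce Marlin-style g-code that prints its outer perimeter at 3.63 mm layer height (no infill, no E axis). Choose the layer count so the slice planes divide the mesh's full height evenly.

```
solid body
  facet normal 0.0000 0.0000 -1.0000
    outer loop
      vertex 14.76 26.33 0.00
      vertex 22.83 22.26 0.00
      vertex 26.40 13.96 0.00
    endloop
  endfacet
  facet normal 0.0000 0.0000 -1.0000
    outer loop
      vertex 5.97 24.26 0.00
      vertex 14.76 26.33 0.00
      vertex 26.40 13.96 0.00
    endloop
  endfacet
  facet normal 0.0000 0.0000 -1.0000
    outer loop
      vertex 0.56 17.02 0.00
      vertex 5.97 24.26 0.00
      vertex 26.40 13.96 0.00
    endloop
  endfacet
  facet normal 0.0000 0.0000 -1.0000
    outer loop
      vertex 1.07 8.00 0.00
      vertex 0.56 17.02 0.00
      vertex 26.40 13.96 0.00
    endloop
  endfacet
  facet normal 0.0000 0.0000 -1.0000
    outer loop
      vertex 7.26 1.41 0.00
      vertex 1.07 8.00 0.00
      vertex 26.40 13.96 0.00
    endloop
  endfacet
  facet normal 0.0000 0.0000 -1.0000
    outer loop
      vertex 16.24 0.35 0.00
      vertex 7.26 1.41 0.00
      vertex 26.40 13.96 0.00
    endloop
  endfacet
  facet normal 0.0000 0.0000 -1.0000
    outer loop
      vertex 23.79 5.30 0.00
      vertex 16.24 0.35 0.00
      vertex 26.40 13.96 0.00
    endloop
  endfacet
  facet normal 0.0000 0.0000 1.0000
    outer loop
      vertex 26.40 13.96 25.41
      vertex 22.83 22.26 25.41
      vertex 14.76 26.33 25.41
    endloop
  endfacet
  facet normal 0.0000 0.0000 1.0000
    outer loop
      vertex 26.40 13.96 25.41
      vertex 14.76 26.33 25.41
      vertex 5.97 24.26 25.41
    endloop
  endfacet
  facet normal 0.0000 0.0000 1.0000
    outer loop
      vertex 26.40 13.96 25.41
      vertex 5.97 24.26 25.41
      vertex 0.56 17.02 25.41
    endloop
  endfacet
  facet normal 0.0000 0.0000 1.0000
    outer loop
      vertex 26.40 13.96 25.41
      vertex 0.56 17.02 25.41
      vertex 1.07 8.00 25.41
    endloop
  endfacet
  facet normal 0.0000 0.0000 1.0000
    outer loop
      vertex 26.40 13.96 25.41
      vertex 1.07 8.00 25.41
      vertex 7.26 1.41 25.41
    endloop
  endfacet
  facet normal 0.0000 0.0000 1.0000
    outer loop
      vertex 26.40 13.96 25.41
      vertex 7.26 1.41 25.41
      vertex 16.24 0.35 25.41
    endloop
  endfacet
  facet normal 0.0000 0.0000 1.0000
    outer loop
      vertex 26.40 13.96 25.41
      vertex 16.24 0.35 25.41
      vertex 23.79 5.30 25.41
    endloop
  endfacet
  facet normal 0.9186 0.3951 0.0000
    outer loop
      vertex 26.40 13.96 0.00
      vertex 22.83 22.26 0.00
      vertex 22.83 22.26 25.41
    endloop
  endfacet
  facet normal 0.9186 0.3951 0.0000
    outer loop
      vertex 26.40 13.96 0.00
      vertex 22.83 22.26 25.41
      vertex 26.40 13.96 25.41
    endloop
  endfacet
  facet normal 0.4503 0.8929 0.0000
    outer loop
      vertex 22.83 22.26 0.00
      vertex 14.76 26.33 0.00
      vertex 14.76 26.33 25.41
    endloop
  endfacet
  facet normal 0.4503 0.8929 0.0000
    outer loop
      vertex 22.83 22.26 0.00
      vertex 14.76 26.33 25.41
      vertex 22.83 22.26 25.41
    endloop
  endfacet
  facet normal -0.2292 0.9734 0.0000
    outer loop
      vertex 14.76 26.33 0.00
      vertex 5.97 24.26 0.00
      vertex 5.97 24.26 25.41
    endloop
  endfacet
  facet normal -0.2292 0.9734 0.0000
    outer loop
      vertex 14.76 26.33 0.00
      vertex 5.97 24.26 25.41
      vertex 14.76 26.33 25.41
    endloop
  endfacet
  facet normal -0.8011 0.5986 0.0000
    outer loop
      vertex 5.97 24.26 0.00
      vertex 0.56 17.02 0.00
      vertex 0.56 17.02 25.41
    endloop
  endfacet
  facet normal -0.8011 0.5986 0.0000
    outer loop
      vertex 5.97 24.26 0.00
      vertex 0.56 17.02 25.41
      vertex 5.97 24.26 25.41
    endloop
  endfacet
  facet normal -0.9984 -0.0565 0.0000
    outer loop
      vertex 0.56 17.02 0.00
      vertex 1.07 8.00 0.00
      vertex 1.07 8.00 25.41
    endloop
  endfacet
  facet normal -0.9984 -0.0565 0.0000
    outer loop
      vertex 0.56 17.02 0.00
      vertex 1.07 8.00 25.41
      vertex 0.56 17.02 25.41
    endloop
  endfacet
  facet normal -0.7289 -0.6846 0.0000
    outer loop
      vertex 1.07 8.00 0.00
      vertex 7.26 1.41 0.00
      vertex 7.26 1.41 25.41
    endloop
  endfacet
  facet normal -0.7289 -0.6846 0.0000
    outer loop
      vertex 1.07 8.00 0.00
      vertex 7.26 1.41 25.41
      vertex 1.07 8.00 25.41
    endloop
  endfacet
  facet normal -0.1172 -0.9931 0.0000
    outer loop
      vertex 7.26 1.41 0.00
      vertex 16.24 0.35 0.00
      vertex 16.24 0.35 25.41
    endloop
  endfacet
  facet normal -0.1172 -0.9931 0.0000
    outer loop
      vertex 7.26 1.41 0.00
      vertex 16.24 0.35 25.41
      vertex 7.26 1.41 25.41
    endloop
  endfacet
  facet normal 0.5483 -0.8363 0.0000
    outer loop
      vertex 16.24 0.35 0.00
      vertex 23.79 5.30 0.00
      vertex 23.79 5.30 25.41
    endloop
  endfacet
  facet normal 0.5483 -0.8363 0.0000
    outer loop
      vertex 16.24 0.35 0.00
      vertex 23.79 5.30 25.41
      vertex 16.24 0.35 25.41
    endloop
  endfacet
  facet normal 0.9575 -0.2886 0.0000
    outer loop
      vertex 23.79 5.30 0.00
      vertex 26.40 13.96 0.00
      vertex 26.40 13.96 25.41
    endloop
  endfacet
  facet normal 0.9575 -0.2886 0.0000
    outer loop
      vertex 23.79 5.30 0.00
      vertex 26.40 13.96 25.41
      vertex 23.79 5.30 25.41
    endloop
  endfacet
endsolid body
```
; perimeter-only toolpath
G21 ; units = mm
G90 ; absolute positioning
G28 ; home
; layer 1
G0 Z3.63
G0 X26.40 Y13.96
G1 X22.83 Y22.26
G1 X14.76 Y26.33
G1 X5.97 Y24.26
G1 X0.56 Y17.02
G1 X1.07 Y8.00
G1 X7.26 Y1.41
G1 X16.24 Y0.35
G1 X23.79 Y5.30
G1 X26.40 Y13.96
; layer 2
G0 Z7.26
G0 X26.40 Y13.96
G1 X22.83 Y22.26
G1 X14.76 Y26.33
G1 X5.97 Y24.26
G1 X0.56 Y17.02
G1 X1.07 Y8.00
G1 X7.26 Y1.41
G1 X16.24 Y0.35
G1 X23.79 Y5.30
G1 X26.40 Y13.96
; layer 3
G0 Z10.89
G0 X26.40 Y13.96
G1 X22.83 Y22.26
G1 X14.76 Y26.33
G1 X5.97 Y24.26
G1 X0.56 Y17.02
G1 X1.07 Y8.00
G1 X7.26 Y1.41
G1 X16.24 Y0.35
G1 X23.79 Y5.30
G1 X26.40 Y13.96
; layer 4
G0 Z14.52
G0 X26.40 Y13.96
G1 X22.83 Y22.26
G1 X14.76 Y26.33
G1 X5.97 Y24.26
G1 X0.56 Y17.02
G1 X1.07 Y8.00
G1 X7.26 Y1.41
G1 X16.24 Y0.35
G1 X23.79 Y5.30
G1 X26.40 Y13.96
; layer 5
G0 Z18.15
G0 X26.40 Y13.96
G1 X22.83 Y22.26
G1 X14.76 Y26.33
G1 X5.97 Y24.26
G1 X0.56 Y17.02
G1 X1.07 Y8.00
G1 X7.26 Y1.41
G1 X16.24 Y0.35
G1 X23.79 Y5.30
G1 X26.40 Y13.96
; layer 6
G0 Z21.78
G0 X26.40 Y13.96
G1 X22.83 Y22.26
G1 X14.76 Y26.33
G1 X5.97 Y24.26
G1 X0.56 Y17.02
G1 X1.07 Y8.00
G1 X7.26 Y1.41
G1 X16.24 Y0.35
G1 X23.79 Y5.30
G1 X26.40 Y13.96
; layer 7
G0 Z25.41
G0 X26.40 Y13.96
G1 X22.83 Y22.26
G1 X14.76 Y26.33
G1 X5.97 Y24.26
G1 X0.56 Y17.02
G1 X1.07 Y8.00
G1 X7.26 Y1.41
G1 X16.24 Y0.35
G1 X23.79 Y5.30
G1 X26.40 Y13.96
M2 ; end

The solid is a regular 9-sided prism (a cylinder approximated with 9 flat sides), circumscribed radius ≈ 13.2 mm, height ≈ 25.4 mm. Slicing at Δz = 3.63 mm — 7 equal slices spanning the solid's height, so layer i sits at z = i·h/7 — gives 7 non-empty perimeters. Each is a 9-segment closed polygon; G0 lifts to the layer z and rapids to the start vertex, then G1 traces the edges.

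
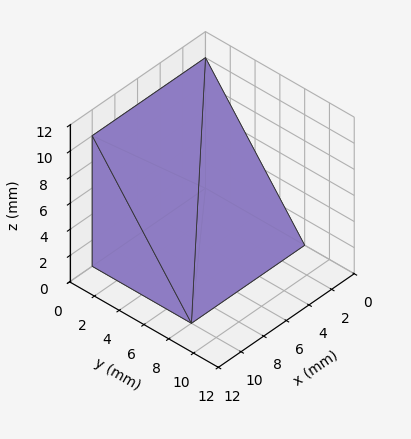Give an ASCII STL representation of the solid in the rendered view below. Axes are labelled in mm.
Reading the render: the shape is a wedge (ramp): 10 × 8 mm base, rising to 10 mm along the y=0 edge and sloping linearly to z=0 at y=8 (dimensions read to the nearest mm from the axis ticks). For the STL, each face is triangulated and given an outward normal.

solid part
  facet normal 0.0000 0.0000 -1.0000
    outer loop
      vertex 10.0 8.0 0.0
      vertex 10.0 0.0 0.0
      vertex 0.0 0.0 0.0
    endloop
  endfacet
  facet normal 0.0000 0.0000 -1.0000
    outer loop
      vertex 0.0 8.0 0.0
      vertex 10.0 8.0 0.0
      vertex 0.0 0.0 0.0
    endloop
  endfacet
  facet normal 0.0000 -1.0000 0.0000
    outer loop
      vertex 0.0 0.0 0.0
      vertex 10.0 0.0 0.0
      vertex 10.0 0.0 10.0
    endloop
  endfacet
  facet normal 0.0000 -1.0000 0.0000
    outer loop
      vertex 0.0 0.0 0.0
      vertex 10.0 0.0 10.0
      vertex 0.0 0.0 10.0
    endloop
  endfacet
  facet normal 0.0000 0.7809 0.6247
    outer loop
      vertex 0.0 0.0 10.0
      vertex 10.0 0.0 10.0
      vertex 10.0 8.0 0.0
    endloop
  endfacet
  facet normal 0.0000 0.7809 0.6247
    outer loop
      vertex 0.0 0.0 10.0
      vertex 10.0 8.0 0.0
      vertex 0.0 8.0 0.0
    endloop
  endfacet
  facet normal -1.0000 0.0000 0.0000
    outer loop
      vertex 0.0 0.0 10.0
      vertex 0.0 8.0 0.0
      vertex 0.0 0.0 0.0
    endloop
  endfacet
  facet normal 1.0000 0.0000 0.0000
    outer loop
      vertex 10.0 0.0 0.0
      vertex 10.0 8.0 0.0
      vertex 10.0 0.0 10.0
    endloop
  endfacet
endsolid part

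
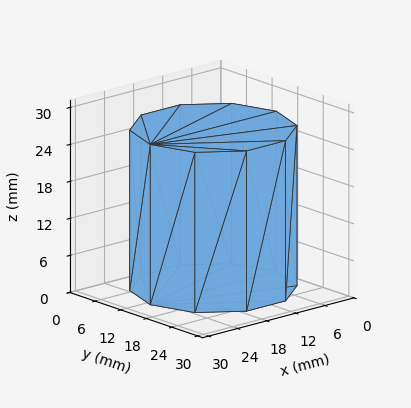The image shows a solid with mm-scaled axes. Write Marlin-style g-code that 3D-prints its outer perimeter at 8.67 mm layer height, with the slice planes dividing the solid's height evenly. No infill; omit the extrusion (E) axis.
Reading the render: the shape is a regular 10-sided prism (a cylinder approximated with 10 flat sides), circumscribed radius ≈ 13 mm, height ≈ 26 mm (dimensions read to the nearest mm from the axis ticks). For the g-code, the solid's height is divided into equal slices at the stated Δz and each level perimeter traced with G1 moves after a G0 lift.

; perimeter-only toolpath
G21 ; units = mm
G90 ; absolute positioning
G28 ; home
; layer 1
G0 Z8.67
G0 X26.00 Y13.00
G1 X23.52 Y20.64
G1 X17.02 Y25.36
G1 X8.98 Y25.36
G1 X2.48 Y20.64
G1 X0.00 Y13.00
G1 X2.48 Y5.36
G1 X8.98 Y0.64
G1 X17.02 Y0.64
G1 X23.52 Y5.36
G1 X26.00 Y13.00
; layer 2
G0 Z17.33
G0 X26.00 Y13.00
G1 X23.52 Y20.64
G1 X17.02 Y25.36
G1 X8.98 Y25.36
G1 X2.48 Y20.64
G1 X0.00 Y13.00
G1 X2.48 Y5.36
G1 X8.98 Y0.64
G1 X17.02 Y0.64
G1 X23.52 Y5.36
G1 X26.00 Y13.00
; layer 3
G0 Z26.00
G0 X26.00 Y13.00
G1 X23.52 Y20.64
G1 X17.02 Y25.36
G1 X8.98 Y25.36
G1 X2.48 Y20.64
G1 X0.00 Y13.00
G1 X2.48 Y5.36
G1 X8.98 Y0.64
G1 X17.02 Y0.64
G1 X23.52 Y5.36
G1 X26.00 Y13.00
M2 ; end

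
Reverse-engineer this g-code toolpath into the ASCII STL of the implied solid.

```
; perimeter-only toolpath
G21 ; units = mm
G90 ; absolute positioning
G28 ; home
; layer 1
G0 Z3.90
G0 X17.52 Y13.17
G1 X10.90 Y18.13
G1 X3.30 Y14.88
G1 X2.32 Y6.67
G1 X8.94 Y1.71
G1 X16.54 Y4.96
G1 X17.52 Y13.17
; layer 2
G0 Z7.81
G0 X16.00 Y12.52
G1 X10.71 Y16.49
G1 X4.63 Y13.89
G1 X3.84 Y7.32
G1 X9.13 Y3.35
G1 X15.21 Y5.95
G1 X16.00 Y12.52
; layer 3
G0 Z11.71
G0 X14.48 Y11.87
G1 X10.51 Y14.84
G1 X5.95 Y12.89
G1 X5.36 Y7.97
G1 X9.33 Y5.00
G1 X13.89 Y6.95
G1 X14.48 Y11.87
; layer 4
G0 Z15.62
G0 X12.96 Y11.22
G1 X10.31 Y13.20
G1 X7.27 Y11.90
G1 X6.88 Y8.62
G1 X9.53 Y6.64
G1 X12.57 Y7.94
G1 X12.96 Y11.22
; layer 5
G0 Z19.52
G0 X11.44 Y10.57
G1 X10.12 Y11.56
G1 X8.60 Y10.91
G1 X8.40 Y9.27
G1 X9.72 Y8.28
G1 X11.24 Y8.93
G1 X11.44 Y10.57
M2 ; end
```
solid part
  facet normal 0.0000 0.0000 -1.0000
    outer loop
      vertex 1.98 15.87 0.00
      vertex 11.10 19.77 0.00
      vertex 19.04 13.82 0.00
    endloop
  endfacet
  facet normal 0.0000 0.0000 -1.0000
    outer loop
      vertex 0.80 6.02 0.00
      vertex 1.98 15.87 0.00
      vertex 19.04 13.82 0.00
    endloop
  endfacet
  facet normal 0.0000 0.0000 -1.0000
    outer loop
      vertex 8.74 0.07 0.00
      vertex 0.80 6.02 0.00
      vertex 19.04 13.82 0.00
    endloop
  endfacet
  facet normal 0.0000 0.0000 -1.0000
    outer loop
      vertex 17.86 3.97 0.00
      vertex 8.74 0.07 0.00
      vertex 19.04 13.82 0.00
    endloop
  endfacet
  facet normal 0.5630 0.7513 0.3442
    outer loop
      vertex 19.04 13.82 0.00
      vertex 11.10 19.77 0.00
      vertex 9.92 9.92 23.43
    endloop
  endfacet
  facet normal -0.3691 0.8632 0.3443
    outer loop
      vertex 11.10 19.77 0.00
      vertex 1.98 15.87 0.00
      vertex 9.92 9.92 23.43
    endloop
  endfacet
  facet normal -0.9322 0.1117 0.3443
    outer loop
      vertex 1.98 15.87 0.00
      vertex 0.80 6.02 0.00
      vertex 9.92 9.92 23.43
    endloop
  endfacet
  facet normal -0.5630 -0.7513 0.3442
    outer loop
      vertex 0.80 6.02 0.00
      vertex 8.74 0.07 0.00
      vertex 9.92 9.92 23.43
    endloop
  endfacet
  facet normal 0.3691 -0.8632 0.3443
    outer loop
      vertex 8.74 0.07 0.00
      vertex 17.86 3.97 0.00
      vertex 9.92 9.92 23.43
    endloop
  endfacet
  facet normal 0.9322 -0.1117 0.3443
    outer loop
      vertex 17.86 3.97 0.00
      vertex 19.04 13.82 0.00
      vertex 9.92 9.92 23.43
    endloop
  endfacet
endsolid part

The G0 Z moves step by Δz≈3.90 mm. The G1 loops shrink linearly with z, so the solid tapers from its base footprint up to z≈23.4. Closing with a flat bottom cap and the tapered top and triangulating gives 10 facets — a regular 6-sided pyramid, base circumscribed radius ≈ 9.92 mm, apex at z ≈ 23.4 mm.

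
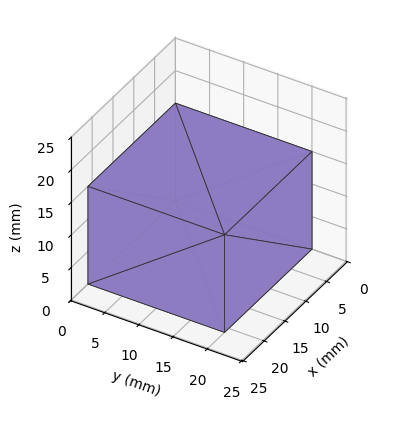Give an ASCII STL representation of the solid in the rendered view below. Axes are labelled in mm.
Reading the render: the shape is a rectangular box, roughly 21 × 20 mm footprint and 15 mm tall (dimensions read to the nearest mm from the axis ticks). For the STL, each face is triangulated and given an outward normal.

solid part
  facet normal 0.0000 0.0000 -1.0000
    outer loop
      vertex 21.00 20.00 0.00
      vertex 21.00 0.00 0.00
      vertex 0.00 0.00 0.00
    endloop
  endfacet
  facet normal 0.0000 0.0000 -1.0000
    outer loop
      vertex 0.00 20.00 0.00
      vertex 21.00 20.00 0.00
      vertex 0.00 0.00 0.00
    endloop
  endfacet
  facet normal 0.0000 0.0000 1.0000
    outer loop
      vertex 0.00 0.00 15.00
      vertex 21.00 0.00 15.00
      vertex 21.00 20.00 15.00
    endloop
  endfacet
  facet normal 0.0000 0.0000 1.0000
    outer loop
      vertex 0.00 0.00 15.00
      vertex 21.00 20.00 15.00
      vertex 0.00 20.00 15.00
    endloop
  endfacet
  facet normal 0.0000 -1.0000 0.0000
    outer loop
      vertex 0.00 0.00 0.00
      vertex 21.00 0.00 0.00
      vertex 21.00 0.00 15.00
    endloop
  endfacet
  facet normal 0.0000 -1.0000 0.0000
    outer loop
      vertex 0.00 0.00 0.00
      vertex 21.00 0.00 15.00
      vertex 0.00 0.00 15.00
    endloop
  endfacet
  facet normal 0.0000 1.0000 0.0000
    outer loop
      vertex 21.00 20.00 15.00
      vertex 21.00 20.00 0.00
      vertex 0.00 20.00 0.00
    endloop
  endfacet
  facet normal 0.0000 1.0000 0.0000
    outer loop
      vertex 0.00 20.00 15.00
      vertex 21.00 20.00 15.00
      vertex 0.00 20.00 0.00
    endloop
  endfacet
  facet normal -1.0000 0.0000 0.0000
    outer loop
      vertex 0.00 20.00 15.00
      vertex 0.00 20.00 0.00
      vertex 0.00 0.00 0.00
    endloop
  endfacet
  facet normal -1.0000 0.0000 0.0000
    outer loop
      vertex 0.00 0.00 15.00
      vertex 0.00 20.00 15.00
      vertex 0.00 0.00 0.00
    endloop
  endfacet
  facet normal 1.0000 0.0000 0.0000
    outer loop
      vertex 21.00 0.00 0.00
      vertex 21.00 20.00 0.00
      vertex 21.00 20.00 15.00
    endloop
  endfacet
  facet normal 1.0000 0.0000 0.0000
    outer loop
      vertex 21.00 0.00 0.00
      vertex 21.00 20.00 15.00
      vertex 21.00 0.00 15.00
    endloop
  endfacet
endsolid part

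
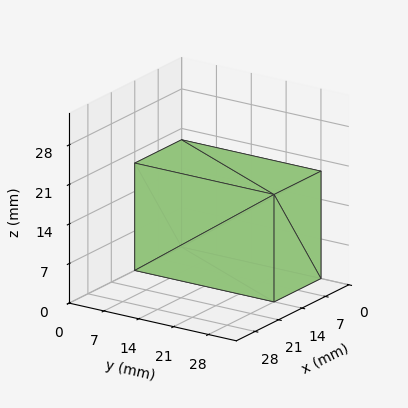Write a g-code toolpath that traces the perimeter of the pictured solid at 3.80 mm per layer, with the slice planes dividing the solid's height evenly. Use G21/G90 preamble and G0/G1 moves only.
Reading the render: the shape is a rectangular box, roughly 14 × 28 mm footprint and 19 mm tall (dimensions read to the nearest mm from the axis ticks). For the g-code, the solid's height is divided into equal slices at the stated Δz and each level perimeter traced with G1 moves after a G0 lift.

; perimeter-only toolpath
G21 ; units = mm
G90 ; absolute positioning
G28 ; home
; layer 1
G0 Z3.80
G0 X0.00 Y0.00
G1 X14.00 Y0.00
G1 X14.00 Y28.00
G1 X0.00 Y28.00
G1 X0.00 Y0.00
; layer 2
G0 Z7.60
G0 X0.00 Y0.00
G1 X14.00 Y0.00
G1 X14.00 Y28.00
G1 X0.00 Y28.00
G1 X0.00 Y0.00
; layer 3
G0 Z11.40
G0 X0.00 Y0.00
G1 X14.00 Y0.00
G1 X14.00 Y28.00
G1 X0.00 Y28.00
G1 X0.00 Y0.00
; layer 4
G0 Z15.20
G0 X0.00 Y0.00
G1 X14.00 Y0.00
G1 X14.00 Y28.00
G1 X0.00 Y28.00
G1 X0.00 Y0.00
; layer 5
G0 Z19.00
G0 X0.00 Y0.00
G1 X14.00 Y0.00
G1 X14.00 Y28.00
G1 X0.00 Y28.00
G1 X0.00 Y0.00
M2 ; end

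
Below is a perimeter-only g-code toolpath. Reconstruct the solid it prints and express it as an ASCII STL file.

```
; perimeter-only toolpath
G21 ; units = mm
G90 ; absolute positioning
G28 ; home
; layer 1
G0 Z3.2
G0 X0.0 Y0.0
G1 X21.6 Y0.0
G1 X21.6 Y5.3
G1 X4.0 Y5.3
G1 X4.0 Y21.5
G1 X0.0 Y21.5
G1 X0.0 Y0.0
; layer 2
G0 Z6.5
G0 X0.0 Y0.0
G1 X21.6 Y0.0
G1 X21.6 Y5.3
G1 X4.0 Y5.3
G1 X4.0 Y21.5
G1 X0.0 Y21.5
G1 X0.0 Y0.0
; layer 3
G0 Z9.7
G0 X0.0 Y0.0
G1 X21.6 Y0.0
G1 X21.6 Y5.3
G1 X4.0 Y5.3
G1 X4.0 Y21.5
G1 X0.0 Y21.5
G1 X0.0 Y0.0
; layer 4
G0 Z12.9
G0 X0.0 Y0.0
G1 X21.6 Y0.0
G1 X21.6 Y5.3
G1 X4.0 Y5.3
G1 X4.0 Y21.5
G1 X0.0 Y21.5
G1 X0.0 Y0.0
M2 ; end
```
solid part
  facet normal 0.0000 0.0000 -1.0000
    outer loop
      vertex 21.6 5.3 0.0
      vertex 21.6 0.0 0.0
      vertex 0.0 0.0 0.0
    endloop
  endfacet
  facet normal 0.0000 0.0000 -1.0000
    outer loop
      vertex 4.0 5.3 0.0
      vertex 21.6 5.3 0.0
      vertex 0.0 0.0 0.0
    endloop
  endfacet
  facet normal 0.0000 0.0000 -1.0000
    outer loop
      vertex 4.0 21.5 0.0
      vertex 4.0 5.3 0.0
      vertex 0.0 0.0 0.0
    endloop
  endfacet
  facet normal 0.0000 0.0000 -1.0000
    outer loop
      vertex 0.0 21.5 0.0
      vertex 4.0 21.5 0.0
      vertex 0.0 0.0 0.0
    endloop
  endfacet
  facet normal 0.0000 0.0000 1.0000
    outer loop
      vertex 0.0 0.0 12.9
      vertex 21.6 0.0 12.9
      vertex 21.6 5.3 12.9
    endloop
  endfacet
  facet normal 0.0000 0.0000 1.0000
    outer loop
      vertex 0.0 0.0 12.9
      vertex 21.6 5.3 12.9
      vertex 4.0 5.3 12.9
    endloop
  endfacet
  facet normal 0.0000 0.0000 1.0000
    outer loop
      vertex 0.0 0.0 12.9
      vertex 4.0 5.3 12.9
      vertex 4.0 21.5 12.9
    endloop
  endfacet
  facet normal 0.0000 0.0000 1.0000
    outer loop
      vertex 0.0 0.0 12.9
      vertex 4.0 21.5 12.9
      vertex 0.0 21.5 12.9
    endloop
  endfacet
  facet normal 0.0000 -1.0000 0.0000
    outer loop
      vertex 0.0 0.0 0.0
      vertex 21.6 0.0 0.0
      vertex 21.6 0.0 12.9
    endloop
  endfacet
  facet normal 0.0000 -1.0000 0.0000
    outer loop
      vertex 0.0 0.0 0.0
      vertex 21.6 0.0 12.9
      vertex 0.0 0.0 12.9
    endloop
  endfacet
  facet normal 1.0000 0.0000 0.0000
    outer loop
      vertex 21.6 0.0 0.0
      vertex 21.6 5.3 0.0
      vertex 21.6 5.3 12.9
    endloop
  endfacet
  facet normal 1.0000 0.0000 0.0000
    outer loop
      vertex 21.6 0.0 0.0
      vertex 21.6 5.3 12.9
      vertex 21.6 0.0 12.9
    endloop
  endfacet
  facet normal 0.0000 1.0000 0.0000
    outer loop
      vertex 21.6 5.3 0.0
      vertex 4.0 5.3 0.0
      vertex 4.0 5.3 12.9
    endloop
  endfacet
  facet normal 0.0000 1.0000 0.0000
    outer loop
      vertex 21.6 5.3 0.0
      vertex 4.0 5.3 12.9
      vertex 21.6 5.3 12.9
    endloop
  endfacet
  facet normal 1.0000 0.0000 0.0000
    outer loop
      vertex 4.0 5.3 0.0
      vertex 4.0 21.5 0.0
      vertex 4.0 21.5 12.9
    endloop
  endfacet
  facet normal 1.0000 0.0000 0.0000
    outer loop
      vertex 4.0 5.3 0.0
      vertex 4.0 21.5 12.9
      vertex 4.0 5.3 12.9
    endloop
  endfacet
  facet normal 0.0000 1.0000 0.0000
    outer loop
      vertex 4.0 21.5 0.0
      vertex 0.0 21.5 0.0
      vertex 0.0 21.5 12.9
    endloop
  endfacet
  facet normal 0.0000 1.0000 0.0000
    outer loop
      vertex 4.0 21.5 0.0
      vertex 0.0 21.5 12.9
      vertex 4.0 21.5 12.9
    endloop
  endfacet
  facet normal -1.0000 0.0000 0.0000
    outer loop
      vertex 0.0 21.5 0.0
      vertex 0.0 0.0 0.0
      vertex 0.0 0.0 12.9
    endloop
  endfacet
  facet normal -1.0000 0.0000 0.0000
    outer loop
      vertex 0.0 21.5 0.0
      vertex 0.0 0.0 12.9
      vertex 0.0 21.5 12.9
    endloop
  endfacet
endsolid part

The G0 Z moves step by Δz≈3.2 mm. Every layer's G1 loop is the same polygon, so the solid is a straight extrusion of it from z=0 to z≈12.9. Closing with flat bottom and top caps and triangulating gives 20 facets — an L-shaped prism: outer 21.6 × 21.5 mm, arm thicknesses ≈ 5.3 mm (horizontal) and 4 mm (vertical), extruded 12.9 mm in z.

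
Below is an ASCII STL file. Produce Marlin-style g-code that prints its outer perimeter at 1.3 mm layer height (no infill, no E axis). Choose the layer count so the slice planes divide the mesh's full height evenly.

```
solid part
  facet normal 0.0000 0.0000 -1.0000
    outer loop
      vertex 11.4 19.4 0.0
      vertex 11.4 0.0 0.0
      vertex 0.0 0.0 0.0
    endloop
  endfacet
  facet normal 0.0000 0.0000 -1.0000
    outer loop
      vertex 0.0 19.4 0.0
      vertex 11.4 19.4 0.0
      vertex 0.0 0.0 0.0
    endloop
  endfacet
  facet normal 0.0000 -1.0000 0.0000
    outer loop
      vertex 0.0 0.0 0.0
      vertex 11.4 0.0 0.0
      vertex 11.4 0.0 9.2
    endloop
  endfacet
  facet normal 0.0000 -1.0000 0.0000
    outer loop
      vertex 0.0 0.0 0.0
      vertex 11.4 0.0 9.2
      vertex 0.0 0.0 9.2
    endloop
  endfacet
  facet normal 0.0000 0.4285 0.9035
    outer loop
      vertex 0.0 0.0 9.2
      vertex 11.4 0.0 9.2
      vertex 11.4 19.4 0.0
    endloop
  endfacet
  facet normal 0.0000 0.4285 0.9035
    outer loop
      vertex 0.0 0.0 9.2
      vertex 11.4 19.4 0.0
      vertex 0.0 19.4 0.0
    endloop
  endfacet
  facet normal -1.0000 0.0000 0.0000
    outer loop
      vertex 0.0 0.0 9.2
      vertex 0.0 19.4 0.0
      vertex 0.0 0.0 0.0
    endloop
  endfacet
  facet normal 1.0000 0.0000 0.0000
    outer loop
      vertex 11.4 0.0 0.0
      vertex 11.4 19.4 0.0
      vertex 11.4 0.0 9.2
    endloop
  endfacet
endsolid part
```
; perimeter-only toolpath
G21 ; units = mm
G90 ; absolute positioning
G28 ; home
; layer 1
G0 Z1.3
G0 X0.0 Y0.0
G1 X11.4 Y0.0
G1 X11.4 Y16.6
G1 X0.0 Y16.6
G1 X0.0 Y0.0
; layer 2
G0 Z2.6
G0 X0.0 Y0.0
G1 X11.4 Y0.0
G1 X11.4 Y13.9
G1 X0.0 Y13.9
G1 X0.0 Y0.0
; layer 3
G0 Z3.9
G0 X0.0 Y0.0
G1 X11.4 Y0.0
G1 X11.4 Y11.1
G1 X0.0 Y11.1
G1 X0.0 Y0.0
; layer 4
G0 Z5.3
G0 X0.0 Y0.0
G1 X11.4 Y0.0
G1 X11.4 Y8.3
G1 X0.0 Y8.3
G1 X0.0 Y0.0
; layer 5
G0 Z6.6
G0 X0.0 Y0.0
G1 X11.4 Y0.0
G1 X11.4 Y5.5
G1 X0.0 Y5.5
G1 X0.0 Y0.0
; layer 6
G0 Z7.9
G0 X0.0 Y0.0
G1 X11.4 Y0.0
G1 X11.4 Y2.8
G1 X0.0 Y2.8
G1 X0.0 Y0.0
M2 ; end

The solid is a wedge (ramp): 11.4 × 19.4 mm base, rising to 9.2 mm along the y=0 edge and sloping linearly to z=0 at y=19.4. Slicing at Δz = 1.3 mm — 7 equal slices spanning the solid's height, so layer i sits at z = i·h/7 — gives 6 non-empty perimeters. Each is a 4-segment closed polygon; G0 lifts to the layer z and rapids to the start vertex, then G1 traces the edges. The cross-section shrinks linearly with z (the slice at the apex is degenerate and omitted).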